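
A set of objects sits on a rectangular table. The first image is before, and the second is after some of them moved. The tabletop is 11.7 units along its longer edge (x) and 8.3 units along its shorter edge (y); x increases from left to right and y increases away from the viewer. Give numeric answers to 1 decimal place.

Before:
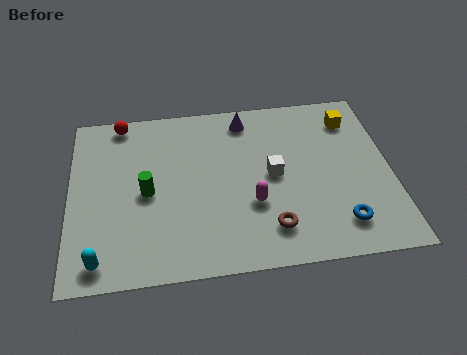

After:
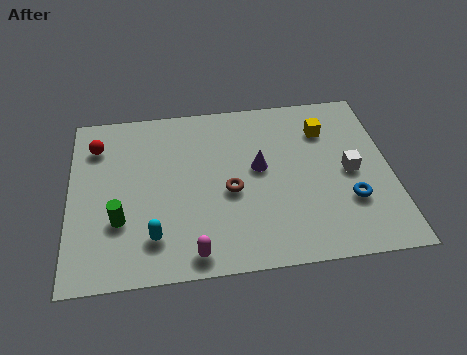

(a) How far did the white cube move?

2.8

From (7.4, 4.2) to (10.2, 4.0), the white cube covered √(2.8² + 0.2²) ≈ 2.8 units.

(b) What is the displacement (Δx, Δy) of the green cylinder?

(-1.0, -1.2)

The green cylinder was at about (2.8, 3.9) and moved to about (1.8, 2.7).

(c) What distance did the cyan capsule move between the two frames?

2.1

From (1.1, 1.0) to (3.0, 1.8), the cyan capsule covered √(1.9² + 0.8²) ≈ 2.1 units.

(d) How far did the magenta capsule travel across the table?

3.0

From (6.6, 2.9) to (4.4, 0.9), the magenta capsule covered √(2.2² + 2.0²) ≈ 3.0 units.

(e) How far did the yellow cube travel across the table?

1.1

The yellow cube was near (10.4, 6.6) before and (9.4, 6.2) after, so it travelled √(1.0² + 0.4²) ≈ 1.1 units.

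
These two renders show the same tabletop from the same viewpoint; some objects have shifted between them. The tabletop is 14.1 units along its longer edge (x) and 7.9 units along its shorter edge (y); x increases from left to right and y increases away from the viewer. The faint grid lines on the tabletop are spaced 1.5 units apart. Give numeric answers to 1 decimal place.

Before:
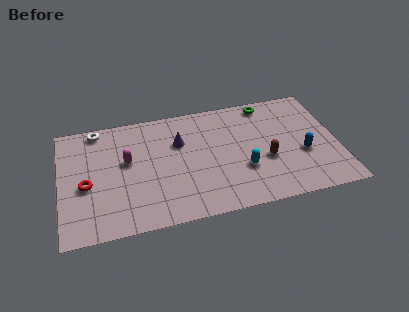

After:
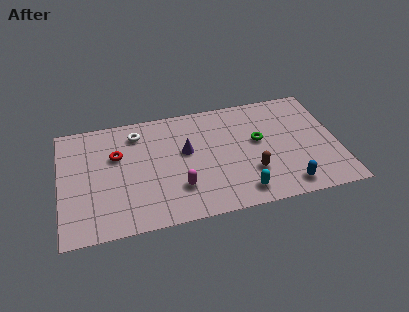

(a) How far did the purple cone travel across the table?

0.8

From (6.1, 5.3) to (6.4, 4.6), the purple cone covered √(0.3² + 0.7²) ≈ 0.8 units.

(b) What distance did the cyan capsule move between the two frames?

1.5

The cyan capsule moved from about (9.2, 2.7) to (9.0, 1.2), a distance of √(0.2² + 1.5²) ≈ 1.5.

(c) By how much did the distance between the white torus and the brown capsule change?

-2.4

Before: roughly 9.3 units apart; after: 6.9. That's 2.4 units closer together.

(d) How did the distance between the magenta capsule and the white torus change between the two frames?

+1.7

The distance was about 2.9 in the first image and 4.6 in the second, so they moved 1.7 units further apart.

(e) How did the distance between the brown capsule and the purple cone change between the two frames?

-0.9

The distance was about 4.8 in the first image and 3.9 in the second, so they moved 0.9 units closer together.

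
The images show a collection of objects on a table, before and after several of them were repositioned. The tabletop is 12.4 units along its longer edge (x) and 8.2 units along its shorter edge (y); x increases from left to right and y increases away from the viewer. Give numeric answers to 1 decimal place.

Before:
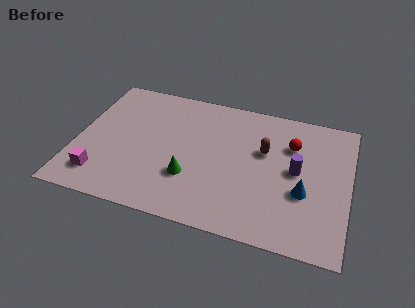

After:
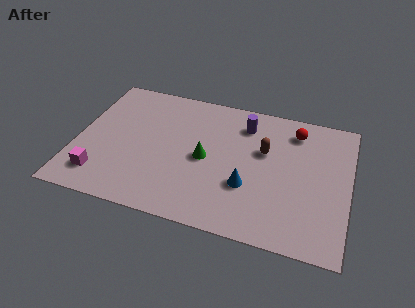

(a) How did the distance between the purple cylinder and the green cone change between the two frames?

-1.9

Before: roughly 5.0 units apart; after: 3.1. That's 1.9 units closer together.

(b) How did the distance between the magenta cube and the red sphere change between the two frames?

+0.5

Before: roughly 9.4 units apart; after: 9.9. That's 0.5 units further apart.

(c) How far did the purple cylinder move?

3.3

The purple cylinder moved from about (10.0, 4.3) to (7.5, 6.5), a distance of √(2.5² + 2.2²) ≈ 3.3.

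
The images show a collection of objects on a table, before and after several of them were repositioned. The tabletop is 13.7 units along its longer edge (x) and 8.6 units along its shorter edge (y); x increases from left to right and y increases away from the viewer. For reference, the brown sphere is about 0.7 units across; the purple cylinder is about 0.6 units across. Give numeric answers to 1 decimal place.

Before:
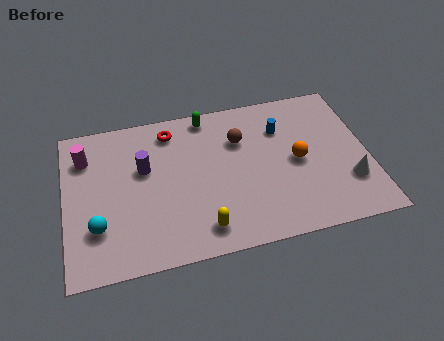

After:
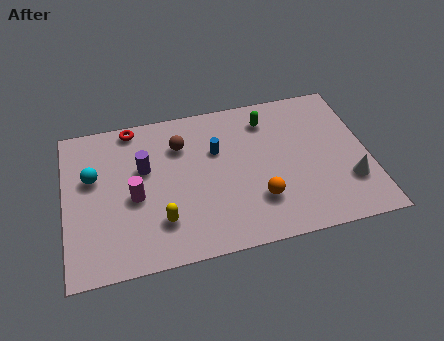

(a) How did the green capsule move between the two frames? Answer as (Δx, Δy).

(2.7, -0.8)

The green capsule was at about (6.6, 7.7) and moved to about (9.3, 6.9).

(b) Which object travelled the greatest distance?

the magenta cylinder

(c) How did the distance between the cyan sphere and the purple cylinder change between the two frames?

-1.3

Before: roughly 3.6 units apart; after: 2.3. That's 1.3 units closer together.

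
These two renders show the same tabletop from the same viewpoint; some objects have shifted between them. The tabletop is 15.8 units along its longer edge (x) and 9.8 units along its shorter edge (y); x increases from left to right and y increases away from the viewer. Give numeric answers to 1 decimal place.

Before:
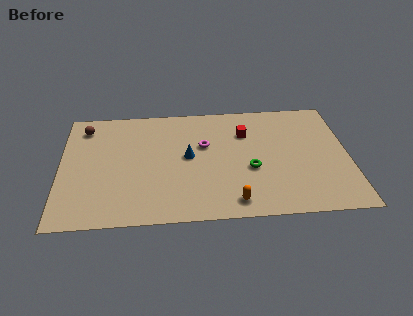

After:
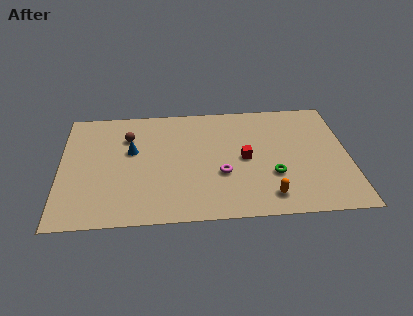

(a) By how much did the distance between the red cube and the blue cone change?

+2.6

They were about 3.7 units apart before and 6.3 after — 2.6 units further apart.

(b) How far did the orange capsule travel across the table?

1.9

From (9.4, 1.3) to (11.3, 1.6), the orange capsule covered √(1.9² + 0.3²) ≈ 1.9 units.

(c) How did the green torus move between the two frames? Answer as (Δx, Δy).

(1.2, -0.6)

The green torus was at about (10.4, 3.9) and moved to about (11.6, 3.3).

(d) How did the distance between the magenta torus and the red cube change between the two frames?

-0.7

The distance was about 2.5 in the first image and 1.8 in the second, so they moved 0.7 units closer together.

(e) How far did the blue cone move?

3.2

The blue cone moved from about (7.0, 5.2) to (3.9, 5.9), a distance of √(3.1² + 0.7²) ≈ 3.2.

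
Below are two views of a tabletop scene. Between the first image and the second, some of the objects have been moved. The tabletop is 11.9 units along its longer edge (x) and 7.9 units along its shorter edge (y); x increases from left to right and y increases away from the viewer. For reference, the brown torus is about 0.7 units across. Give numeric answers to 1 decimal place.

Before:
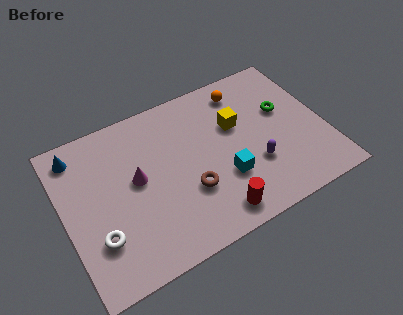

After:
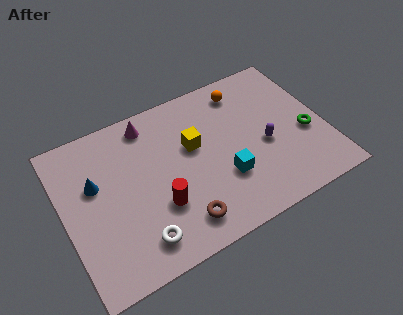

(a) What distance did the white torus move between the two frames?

1.9

From (1.3, 2.3) to (3.0, 1.4), the white torus covered √(1.7² + 0.9²) ≈ 1.9 units.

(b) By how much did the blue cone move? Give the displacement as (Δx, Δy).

(0.6, -1.8)

The blue cone was at about (0.9, 6.7) and moved to about (1.5, 4.9).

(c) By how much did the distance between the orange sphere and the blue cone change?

-0.4

The distance was about 7.7 in the first image and 7.3 in the second, so they moved 0.4 units closer together.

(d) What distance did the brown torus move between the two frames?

1.4

The brown torus was near (5.5, 2.7) before and (4.9, 1.4) after, so it travelled √(0.6² + 1.3²) ≈ 1.4 units.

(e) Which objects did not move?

the orange sphere and the cyan cube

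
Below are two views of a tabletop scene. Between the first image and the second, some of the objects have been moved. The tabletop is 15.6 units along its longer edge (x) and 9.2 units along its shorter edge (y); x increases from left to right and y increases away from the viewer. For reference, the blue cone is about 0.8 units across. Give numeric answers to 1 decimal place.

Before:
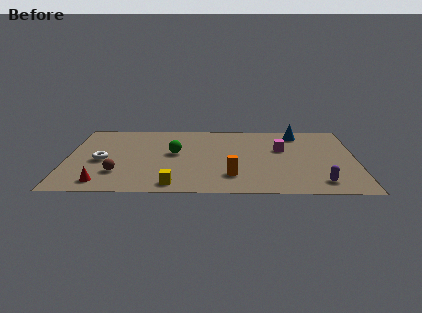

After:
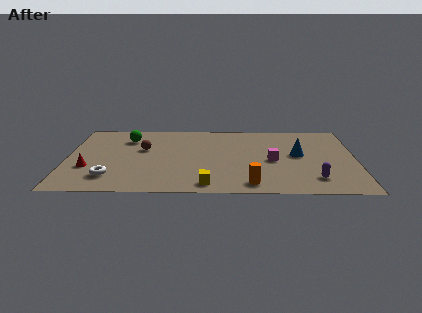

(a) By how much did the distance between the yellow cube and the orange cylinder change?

-1.0

They were about 3.3 units apart before and 2.3 after — 1.0 units closer together.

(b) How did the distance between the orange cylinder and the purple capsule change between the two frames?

-1.3

They were about 4.8 units apart before and 3.5 after — 1.3 units closer together.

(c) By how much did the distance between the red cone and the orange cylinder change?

+1.9

The distance was about 7.0 in the first image and 8.9 in the second, so they moved 1.9 units further apart.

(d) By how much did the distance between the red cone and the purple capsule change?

+0.6

The distance was about 11.6 in the first image and 12.2 in the second, so they moved 0.6 units further apart.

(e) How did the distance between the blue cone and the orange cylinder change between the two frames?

-2.1

They were about 6.7 units apart before and 4.6 after — 2.1 units closer together.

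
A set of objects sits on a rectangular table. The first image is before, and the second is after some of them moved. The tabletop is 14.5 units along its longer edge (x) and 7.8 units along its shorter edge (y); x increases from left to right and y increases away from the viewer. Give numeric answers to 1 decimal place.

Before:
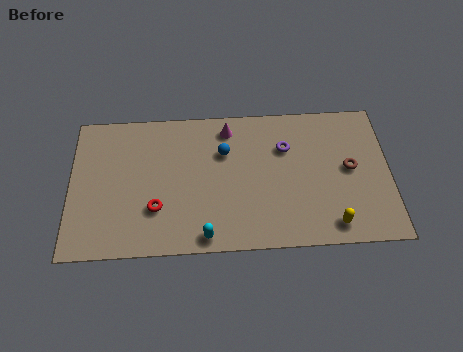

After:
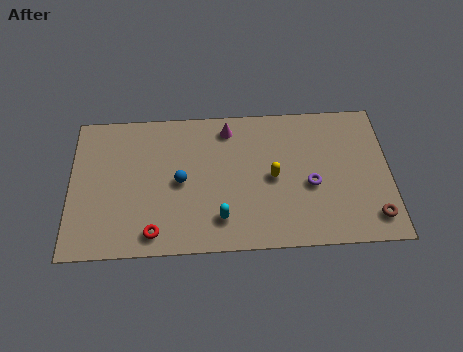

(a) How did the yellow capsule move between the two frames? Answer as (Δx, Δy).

(-2.6, 2.7)

The yellow capsule started near (11.8, 1.1) and ended near (9.2, 3.8).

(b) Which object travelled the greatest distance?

the yellow capsule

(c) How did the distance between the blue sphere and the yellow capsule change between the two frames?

-2.2

They were about 6.4 units apart before and 4.2 after — 2.2 units closer together.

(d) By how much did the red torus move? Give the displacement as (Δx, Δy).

(-0.1, -1.3)

The red torus started near (3.9, 2.4) and ended near (3.8, 1.1).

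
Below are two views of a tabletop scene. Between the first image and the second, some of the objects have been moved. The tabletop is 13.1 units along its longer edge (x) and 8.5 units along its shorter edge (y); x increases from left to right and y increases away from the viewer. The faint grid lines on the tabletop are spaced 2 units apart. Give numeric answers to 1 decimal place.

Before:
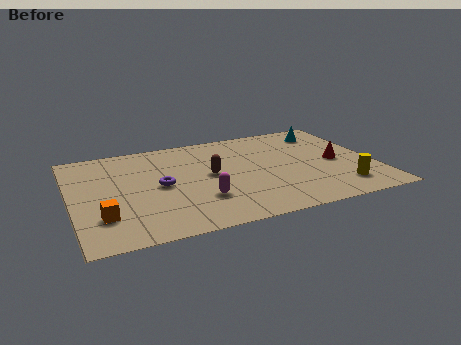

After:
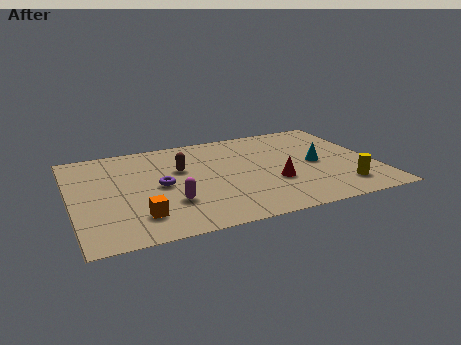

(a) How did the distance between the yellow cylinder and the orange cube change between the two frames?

-1.5

Before: roughly 10.2 units apart; after: 8.7. That's 1.5 units closer together.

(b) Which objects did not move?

the purple torus and the yellow cylinder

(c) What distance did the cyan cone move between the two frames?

2.9

The cyan cone was near (11.4, 6.9) before and (10.6, 4.1) after, so it travelled √(0.8² + 2.8²) ≈ 2.9 units.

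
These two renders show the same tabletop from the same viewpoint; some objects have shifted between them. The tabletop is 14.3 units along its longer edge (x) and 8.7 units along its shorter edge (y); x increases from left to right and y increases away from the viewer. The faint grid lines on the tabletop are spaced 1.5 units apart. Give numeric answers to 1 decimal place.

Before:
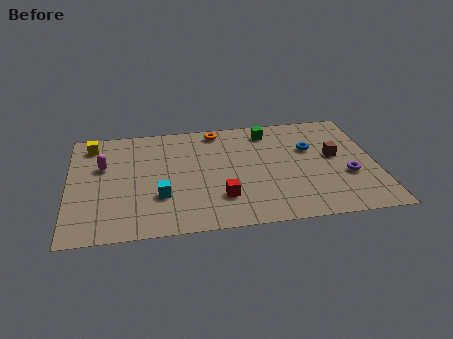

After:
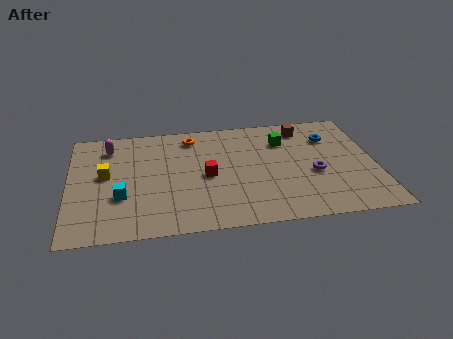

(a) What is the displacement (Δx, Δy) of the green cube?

(0.7, -0.9)

From the two frames, the green cube sits at roughly (9.4, 7.3) before and (10.1, 6.4) after.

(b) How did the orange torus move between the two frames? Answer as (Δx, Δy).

(-1.2, -0.4)

The orange torus was at about (7.0, 7.7) and moved to about (5.8, 7.3).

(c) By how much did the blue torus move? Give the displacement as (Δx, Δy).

(1.0, 0.8)

The blue torus was at about (11.3, 5.6) and moved to about (12.3, 6.4).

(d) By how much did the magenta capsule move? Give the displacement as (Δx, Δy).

(0.3, 1.5)

The magenta capsule was at about (1.6, 5.5) and moved to about (1.9, 7.0).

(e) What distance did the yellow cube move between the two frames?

2.6

The yellow cube moved from about (1.1, 7.3) to (1.7, 4.8), a distance of √(0.6² + 2.5²) ≈ 2.6.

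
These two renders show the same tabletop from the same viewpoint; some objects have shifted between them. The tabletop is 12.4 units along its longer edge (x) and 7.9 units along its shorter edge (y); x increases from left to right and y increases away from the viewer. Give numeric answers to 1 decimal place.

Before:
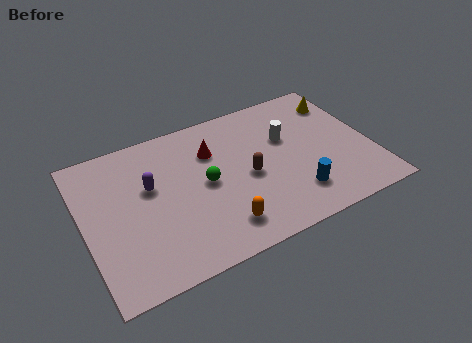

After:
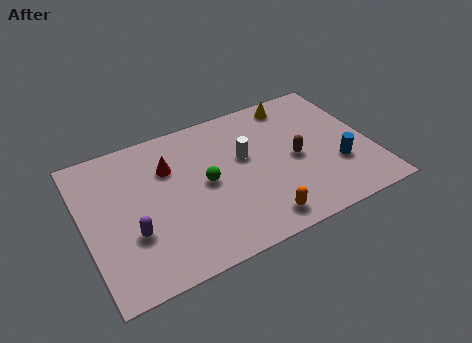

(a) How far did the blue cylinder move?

2.2

The blue cylinder moved from about (8.8, 1.8) to (10.8, 2.6), a distance of √(2.0² + 0.8²) ≈ 2.2.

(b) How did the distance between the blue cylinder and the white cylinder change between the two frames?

+1.1

The distance was about 3.2 in the first image and 4.3 in the second, so they moved 1.1 units further apart.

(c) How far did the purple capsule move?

2.3

From (2.9, 4.8) to (1.9, 2.7), the purple capsule covered √(1.0² + 2.1²) ≈ 2.3 units.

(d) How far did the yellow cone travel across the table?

2.1

The yellow cone was near (11.5, 6.2) before and (9.5, 6.9) after, so it travelled √(2.0² + 0.7²) ≈ 2.1 units.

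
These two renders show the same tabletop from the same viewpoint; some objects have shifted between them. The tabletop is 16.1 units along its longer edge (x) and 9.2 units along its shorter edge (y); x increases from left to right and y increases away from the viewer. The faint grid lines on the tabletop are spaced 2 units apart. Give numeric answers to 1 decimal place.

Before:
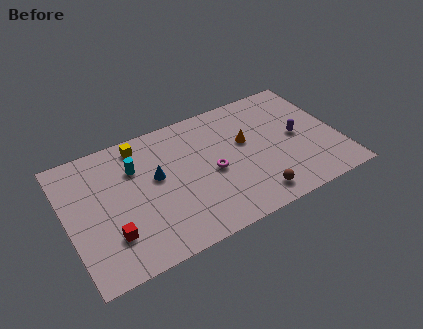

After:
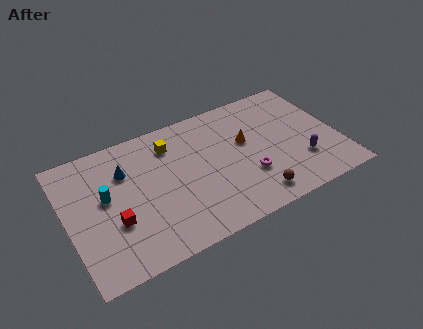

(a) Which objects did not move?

the orange cone and the brown sphere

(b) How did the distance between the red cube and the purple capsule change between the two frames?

-0.5

They were about 11.6 units apart before and 11.1 after — 0.5 units closer together.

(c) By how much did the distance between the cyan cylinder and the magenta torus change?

+3.6

The distance was about 4.9 in the first image and 8.5 in the second, so they moved 3.6 units further apart.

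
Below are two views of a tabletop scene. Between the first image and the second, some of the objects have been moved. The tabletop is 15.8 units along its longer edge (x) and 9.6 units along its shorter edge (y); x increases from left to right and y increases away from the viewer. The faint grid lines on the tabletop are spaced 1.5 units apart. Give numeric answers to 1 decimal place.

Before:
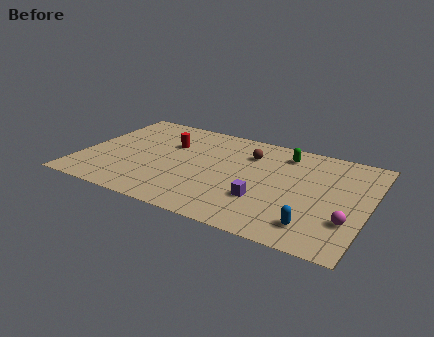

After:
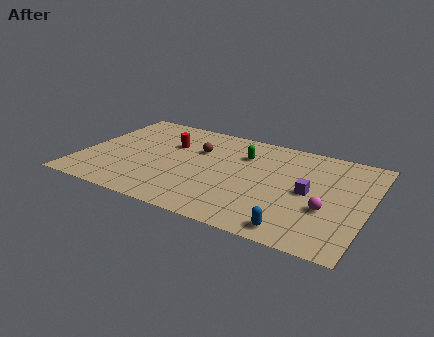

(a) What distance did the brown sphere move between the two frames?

2.9

From (9.0, 7.1) to (6.2, 6.4), the brown sphere covered √(2.8² + 0.7²) ≈ 2.9 units.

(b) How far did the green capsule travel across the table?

2.4

From (10.9, 7.9) to (8.7, 6.9), the green capsule covered √(2.2² + 1.0²) ≈ 2.4 units.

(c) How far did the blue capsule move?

1.1

From (13.2, 1.8) to (12.3, 1.1), the blue capsule covered √(0.9² + 0.7²) ≈ 1.1 units.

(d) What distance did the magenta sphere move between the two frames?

1.3

From (14.9, 2.9) to (13.7, 3.5), the magenta sphere covered √(1.2² + 0.6²) ≈ 1.3 units.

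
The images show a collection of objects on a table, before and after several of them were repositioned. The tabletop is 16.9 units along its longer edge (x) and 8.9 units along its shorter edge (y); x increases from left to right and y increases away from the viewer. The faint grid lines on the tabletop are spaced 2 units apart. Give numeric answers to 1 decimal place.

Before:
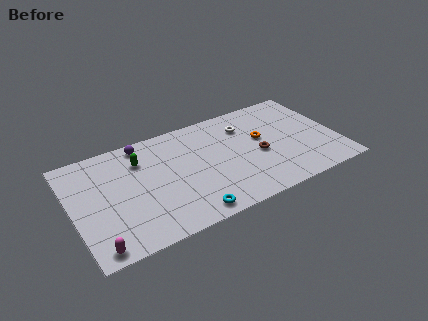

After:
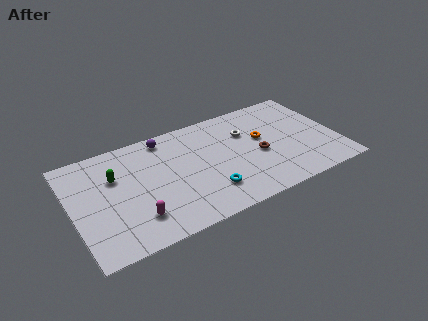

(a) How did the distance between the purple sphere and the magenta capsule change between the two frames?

-1.7

The distance was about 7.9 in the first image and 6.2 in the second, so they moved 1.7 units closer together.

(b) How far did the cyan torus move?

1.8

From (6.9, 1.0) to (8.3, 2.2), the cyan torus covered √(1.4² + 1.2²) ≈ 1.8 units.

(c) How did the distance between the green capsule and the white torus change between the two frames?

+1.7

They were about 6.8 units apart before and 8.5 after — 1.7 units further apart.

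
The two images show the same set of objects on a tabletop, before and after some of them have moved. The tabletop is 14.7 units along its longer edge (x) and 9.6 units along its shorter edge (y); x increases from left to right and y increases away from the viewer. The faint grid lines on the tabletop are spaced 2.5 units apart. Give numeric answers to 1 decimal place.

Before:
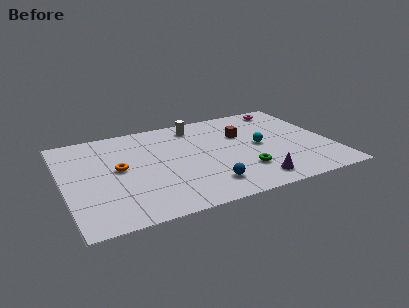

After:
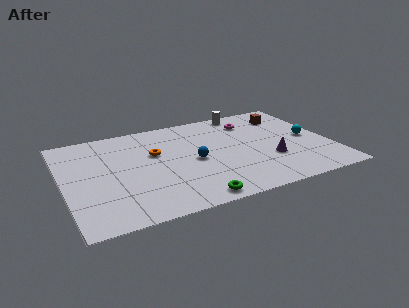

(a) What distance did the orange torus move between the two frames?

2.3

The orange torus was near (3.0, 5.1) before and (5.1, 6.0) after, so it travelled √(2.1² + 0.9²) ≈ 2.3 units.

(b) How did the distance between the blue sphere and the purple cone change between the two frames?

+1.8

They were about 2.5 units apart before and 4.3 after — 1.8 units further apart.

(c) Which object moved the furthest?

the green torus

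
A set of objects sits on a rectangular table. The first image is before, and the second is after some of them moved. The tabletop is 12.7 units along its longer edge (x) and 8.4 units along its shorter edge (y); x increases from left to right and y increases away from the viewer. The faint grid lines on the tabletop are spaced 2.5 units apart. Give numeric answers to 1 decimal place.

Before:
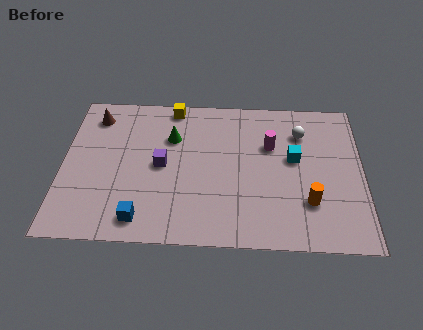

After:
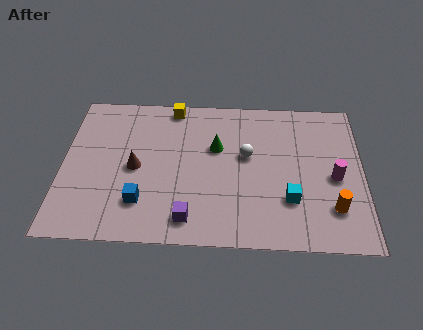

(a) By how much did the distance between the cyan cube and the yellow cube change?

+1.2

They were about 5.9 units apart before and 7.1 after — 1.2 units further apart.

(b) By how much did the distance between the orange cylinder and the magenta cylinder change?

-1.8

They were about 3.5 units apart before and 1.7 after — 1.8 units closer together.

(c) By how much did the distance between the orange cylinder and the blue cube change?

+0.9

The distance was about 7.1 in the first image and 8.0 in the second, so they moved 0.9 units further apart.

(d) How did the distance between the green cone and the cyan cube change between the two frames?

-1.1

Before: roughly 5.3 units apart; after: 4.2. That's 1.1 units closer together.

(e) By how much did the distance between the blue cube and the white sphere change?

-3.2

They were about 8.4 units apart before and 5.2 after — 3.2 units closer together.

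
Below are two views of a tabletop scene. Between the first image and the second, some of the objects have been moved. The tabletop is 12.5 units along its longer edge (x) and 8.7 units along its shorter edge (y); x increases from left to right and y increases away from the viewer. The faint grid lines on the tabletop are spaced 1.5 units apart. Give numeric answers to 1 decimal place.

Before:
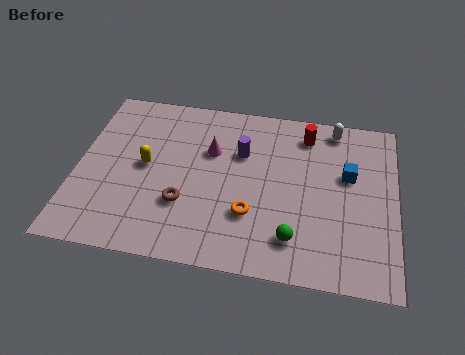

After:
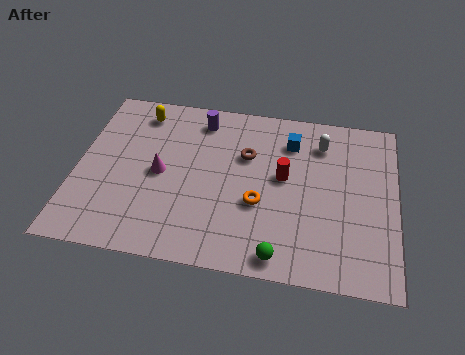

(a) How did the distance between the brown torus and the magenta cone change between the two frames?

+0.6

Before: roughly 3.0 units apart; after: 3.6. That's 0.6 units further apart.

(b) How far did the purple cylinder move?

2.3

From (6.4, 5.8) to (4.7, 7.3), the purple cylinder covered √(1.7² + 1.5²) ≈ 2.3 units.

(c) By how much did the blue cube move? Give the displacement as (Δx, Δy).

(-2.3, 1.4)

The blue cube was at about (10.6, 5.3) and moved to about (8.3, 6.7).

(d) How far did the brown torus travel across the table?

3.7

The brown torus moved from about (4.3, 2.8) to (6.6, 5.7), a distance of √(2.3² + 2.9²) ≈ 3.7.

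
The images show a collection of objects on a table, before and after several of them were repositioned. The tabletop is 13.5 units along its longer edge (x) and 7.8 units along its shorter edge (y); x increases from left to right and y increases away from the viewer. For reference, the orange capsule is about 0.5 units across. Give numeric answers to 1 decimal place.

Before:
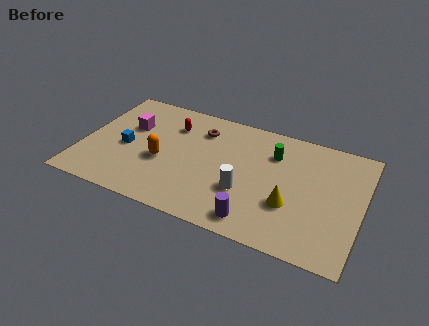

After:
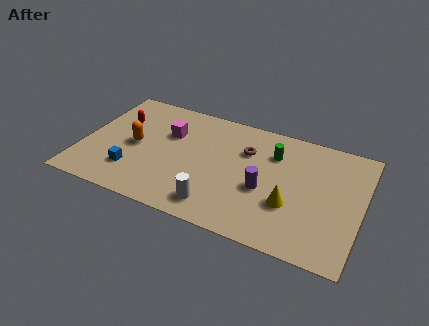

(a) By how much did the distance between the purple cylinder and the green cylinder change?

-2.1

They were about 4.6 units apart before and 2.5 after — 2.1 units closer together.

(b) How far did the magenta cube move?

1.9

The magenta cube moved from about (2.1, 5.0) to (4.0, 5.2), a distance of √(1.9² + 0.2²) ≈ 1.9.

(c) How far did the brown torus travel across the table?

2.4

The brown torus was near (5.5, 6.0) before and (7.8, 5.4) after, so it travelled √(2.3² + 0.6²) ≈ 2.4 units.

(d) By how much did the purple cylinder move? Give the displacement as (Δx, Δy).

(0.2, 2.1)

The purple cylinder was at about (8.7, 1.1) and moved to about (8.9, 3.2).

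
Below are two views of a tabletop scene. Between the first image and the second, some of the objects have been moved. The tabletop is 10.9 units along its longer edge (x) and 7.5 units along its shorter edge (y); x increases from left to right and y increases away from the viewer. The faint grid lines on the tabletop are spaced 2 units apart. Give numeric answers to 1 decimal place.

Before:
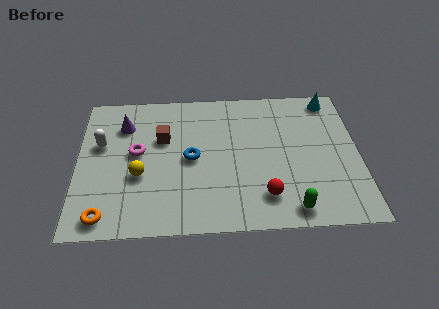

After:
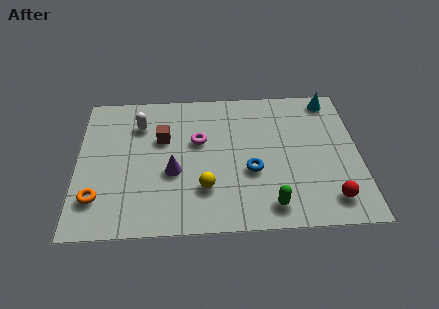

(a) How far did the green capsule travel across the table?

0.8

From (8.2, 0.9) to (7.4, 1.1), the green capsule covered √(0.8² + 0.2²) ≈ 0.8 units.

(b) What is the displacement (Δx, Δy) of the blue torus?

(2.3, -0.8)

The blue torus started near (4.4, 3.7) and ended near (6.7, 2.9).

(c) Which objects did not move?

the cyan cone and the brown cube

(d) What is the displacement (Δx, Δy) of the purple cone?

(1.9, -2.6)

From the two frames, the purple cone sits at roughly (1.8, 5.6) before and (3.7, 3.0) after.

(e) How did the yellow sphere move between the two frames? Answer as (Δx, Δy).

(2.5, -0.8)

The yellow sphere was at about (2.4, 2.9) and moved to about (4.9, 2.1).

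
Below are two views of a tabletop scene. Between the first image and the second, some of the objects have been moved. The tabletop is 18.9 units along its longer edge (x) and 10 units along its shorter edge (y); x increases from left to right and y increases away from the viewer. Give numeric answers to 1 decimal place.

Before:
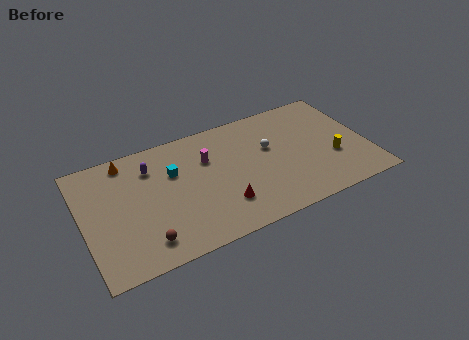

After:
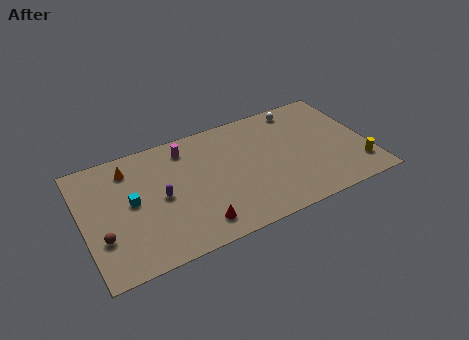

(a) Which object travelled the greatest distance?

the white sphere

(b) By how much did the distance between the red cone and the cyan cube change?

+0.4

The distance was about 4.9 in the first image and 5.3 in the second, so they moved 0.4 units further apart.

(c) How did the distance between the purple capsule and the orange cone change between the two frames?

+1.8

They were about 1.9 units apart before and 3.7 after — 1.8 units further apart.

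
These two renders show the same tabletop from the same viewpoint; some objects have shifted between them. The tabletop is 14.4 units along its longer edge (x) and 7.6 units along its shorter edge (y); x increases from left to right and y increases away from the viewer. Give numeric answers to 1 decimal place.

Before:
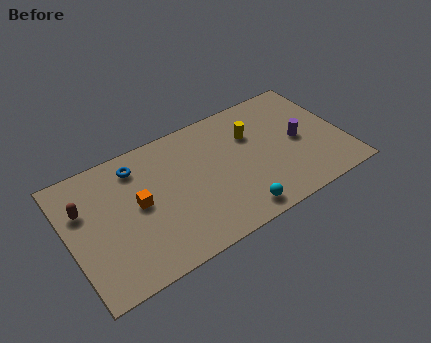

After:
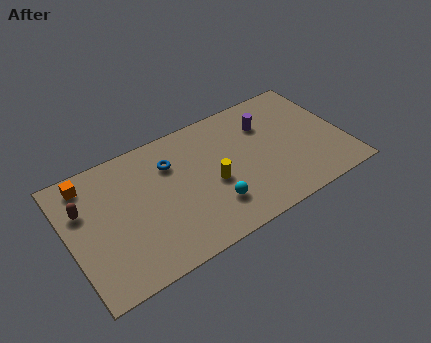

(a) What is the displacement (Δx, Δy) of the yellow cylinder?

(-2.4, -1.9)

The yellow cylinder started near (9.8, 5.2) and ended near (7.4, 3.3).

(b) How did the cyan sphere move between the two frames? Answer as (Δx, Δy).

(-1.1, 1.0)

From the two frames, the cyan sphere sits at roughly (8.3, 1.0) before and (7.2, 2.0) after.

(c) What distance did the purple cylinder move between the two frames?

2.3

The purple cylinder moved from about (12.1, 3.7) to (10.6, 5.5), a distance of √(1.5² + 1.8²) ≈ 2.3.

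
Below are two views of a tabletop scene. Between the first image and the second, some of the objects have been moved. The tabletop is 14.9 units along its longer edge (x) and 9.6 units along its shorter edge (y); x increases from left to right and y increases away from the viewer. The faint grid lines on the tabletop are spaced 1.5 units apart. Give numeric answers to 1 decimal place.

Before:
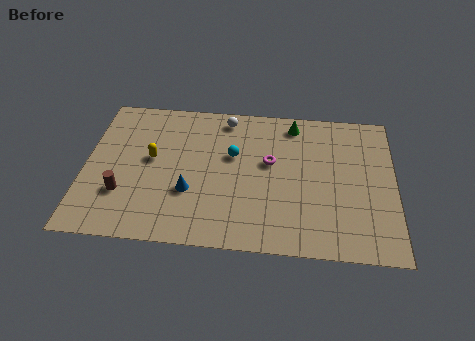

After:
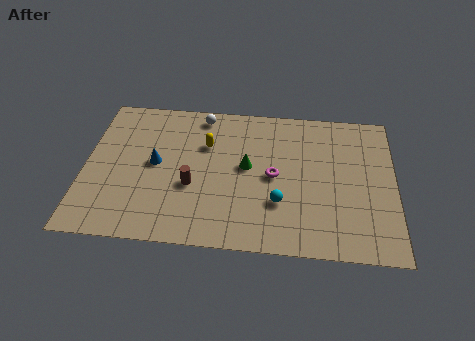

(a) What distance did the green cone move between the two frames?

3.8

The green cone moved from about (10.0, 8.3) to (7.8, 5.2), a distance of √(2.2² + 3.1²) ≈ 3.8.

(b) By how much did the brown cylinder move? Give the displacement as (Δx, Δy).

(3.3, 0.8)

From the two frames, the brown cylinder sits at roughly (1.9, 2.9) before and (5.2, 3.7) after.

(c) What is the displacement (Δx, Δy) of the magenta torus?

(0.2, -0.9)

The magenta torus started near (8.9, 5.6) and ended near (9.1, 4.7).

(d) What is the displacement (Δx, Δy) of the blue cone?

(-1.7, 1.7)

The blue cone was at about (5.1, 3.3) and moved to about (3.4, 5.0).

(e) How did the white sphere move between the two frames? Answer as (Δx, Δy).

(-1.2, 0.1)

The white sphere started near (6.7, 8.4) and ended near (5.5, 8.5).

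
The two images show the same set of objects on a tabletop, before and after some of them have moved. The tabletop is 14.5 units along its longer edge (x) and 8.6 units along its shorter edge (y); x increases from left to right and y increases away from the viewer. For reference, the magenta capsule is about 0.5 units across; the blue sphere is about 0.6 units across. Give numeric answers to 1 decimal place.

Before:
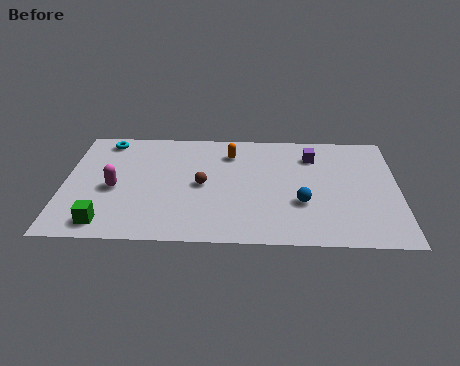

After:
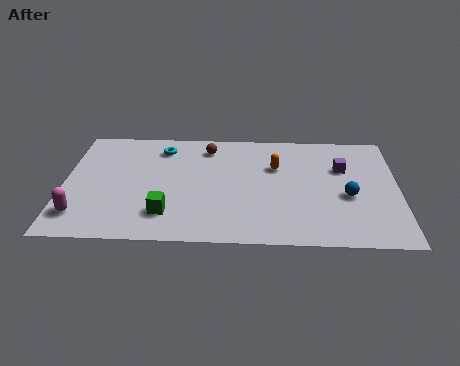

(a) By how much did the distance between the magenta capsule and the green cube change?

+1.1

They were about 2.6 units apart before and 3.7 after — 1.1 units further apart.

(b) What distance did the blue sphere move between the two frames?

2.1

The blue sphere was near (10.3, 3.0) before and (12.3, 3.6) after, so it travelled √(2.0² + 0.6²) ≈ 2.1 units.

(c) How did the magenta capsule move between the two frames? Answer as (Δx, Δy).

(-1.4, -2.0)

The magenta capsule was at about (2.2, 3.8) and moved to about (0.8, 1.8).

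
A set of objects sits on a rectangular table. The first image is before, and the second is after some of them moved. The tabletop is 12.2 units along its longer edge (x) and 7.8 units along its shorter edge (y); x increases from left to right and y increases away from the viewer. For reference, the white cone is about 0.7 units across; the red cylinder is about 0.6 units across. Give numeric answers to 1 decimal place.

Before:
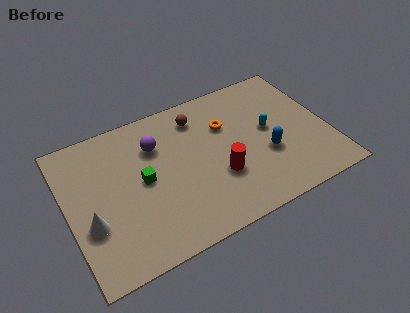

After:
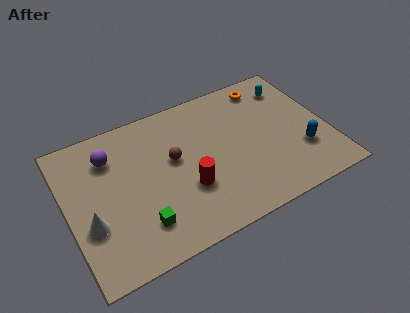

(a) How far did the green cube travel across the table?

2.2

The green cube moved from about (3.5, 4.0) to (3.1, 1.8), a distance of √(0.4² + 2.2²) ≈ 2.2.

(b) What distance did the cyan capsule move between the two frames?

2.4

From (9.5, 4.2) to (10.9, 6.2), the cyan capsule covered √(1.4² + 2.0²) ≈ 2.4 units.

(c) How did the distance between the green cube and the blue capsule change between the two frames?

+1.9

They were about 5.8 units apart before and 7.7 after — 1.9 units further apart.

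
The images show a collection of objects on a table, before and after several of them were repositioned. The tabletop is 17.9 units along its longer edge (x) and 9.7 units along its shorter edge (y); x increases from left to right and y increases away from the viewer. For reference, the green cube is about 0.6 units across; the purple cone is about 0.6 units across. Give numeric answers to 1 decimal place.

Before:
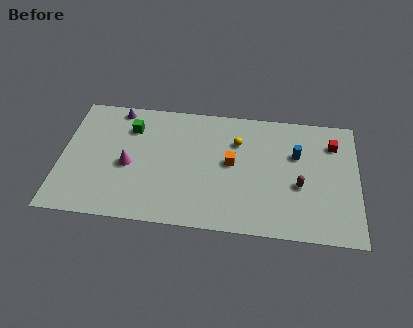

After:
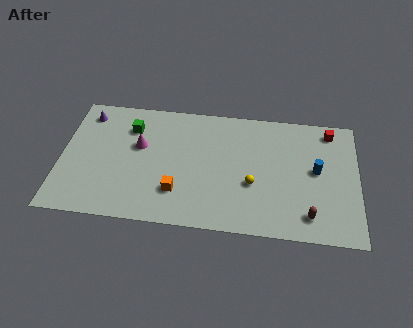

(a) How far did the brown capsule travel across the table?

2.3

From (14.4, 3.9) to (15.0, 1.7), the brown capsule covered √(0.6² + 2.2²) ≈ 2.3 units.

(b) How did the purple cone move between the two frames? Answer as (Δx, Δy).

(-1.8, -0.6)

From the two frames, the purple cone sits at roughly (3.2, 8.7) before and (1.4, 8.1) after.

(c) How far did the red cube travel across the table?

1.0

The red cube was near (16.4, 7.4) before and (16.2, 8.4) after, so it travelled √(0.2² + 1.0²) ≈ 1.0 units.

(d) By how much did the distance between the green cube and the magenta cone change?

-1.5

The distance was about 3.0 in the first image and 1.5 in the second, so they moved 1.5 units closer together.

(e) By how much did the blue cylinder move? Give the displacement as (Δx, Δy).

(1.2, -1.1)

The blue cylinder was at about (14.2, 6.3) and moved to about (15.4, 5.2).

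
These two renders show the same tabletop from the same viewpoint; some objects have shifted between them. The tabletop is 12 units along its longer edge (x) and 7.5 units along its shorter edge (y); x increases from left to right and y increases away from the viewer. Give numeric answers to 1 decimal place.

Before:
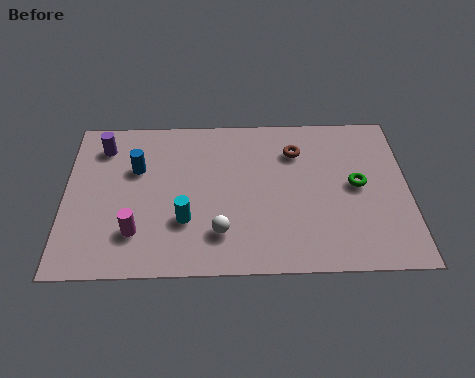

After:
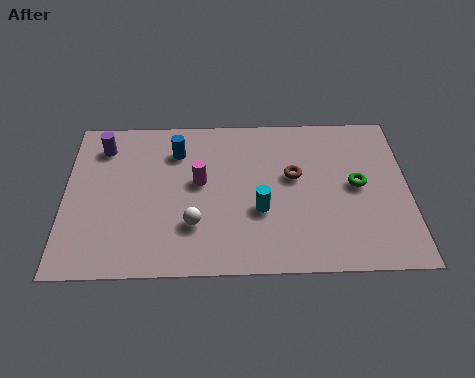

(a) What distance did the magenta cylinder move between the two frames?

3.2

The magenta cylinder moved from about (2.5, 1.9) to (4.7, 4.2), a distance of √(2.2² + 2.3²) ≈ 3.2.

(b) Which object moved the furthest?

the magenta cylinder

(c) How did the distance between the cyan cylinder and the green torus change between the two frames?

-2.6

The distance was about 6.2 in the first image and 3.6 in the second, so they moved 2.6 units closer together.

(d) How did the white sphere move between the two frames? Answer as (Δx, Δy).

(-0.9, 0.4)

The white sphere started near (5.4, 1.8) and ended near (4.5, 2.2).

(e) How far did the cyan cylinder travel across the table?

2.6

From (4.2, 2.4) to (6.8, 2.8), the cyan cylinder covered √(2.6² + 0.4²) ≈ 2.6 units.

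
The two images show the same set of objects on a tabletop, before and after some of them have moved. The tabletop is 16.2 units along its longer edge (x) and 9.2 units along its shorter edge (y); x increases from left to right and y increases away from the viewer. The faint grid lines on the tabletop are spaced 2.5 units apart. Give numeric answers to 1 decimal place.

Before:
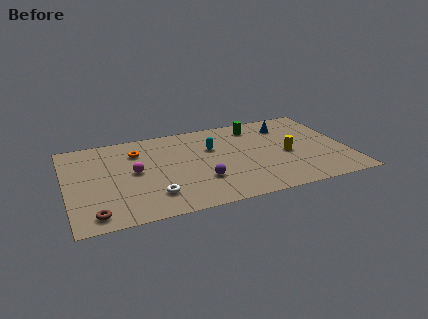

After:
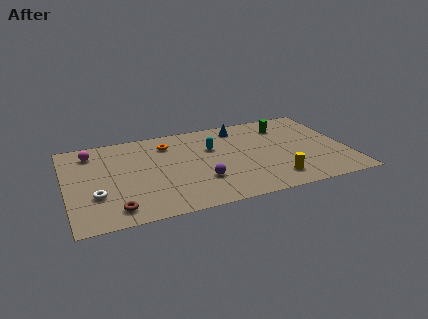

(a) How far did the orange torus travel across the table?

1.8

The orange torus was near (4.2, 6.9) before and (6.0, 7.2) after, so it travelled √(1.8² + 0.3²) ≈ 1.8 units.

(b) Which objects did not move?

the cyan capsule and the purple sphere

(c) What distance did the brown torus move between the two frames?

1.2

From (1.4, 1.2) to (2.6, 1.4), the brown torus covered √(1.2² + 0.2²) ≈ 1.2 units.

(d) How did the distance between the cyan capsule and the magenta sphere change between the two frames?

+2.3

The distance was about 4.8 in the first image and 7.1 in the second, so they moved 2.3 units further apart.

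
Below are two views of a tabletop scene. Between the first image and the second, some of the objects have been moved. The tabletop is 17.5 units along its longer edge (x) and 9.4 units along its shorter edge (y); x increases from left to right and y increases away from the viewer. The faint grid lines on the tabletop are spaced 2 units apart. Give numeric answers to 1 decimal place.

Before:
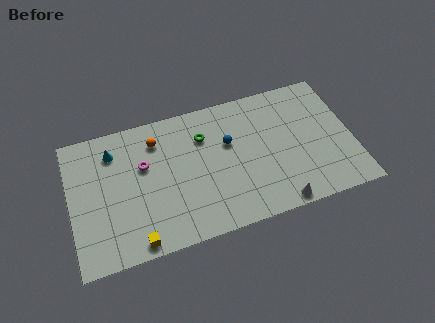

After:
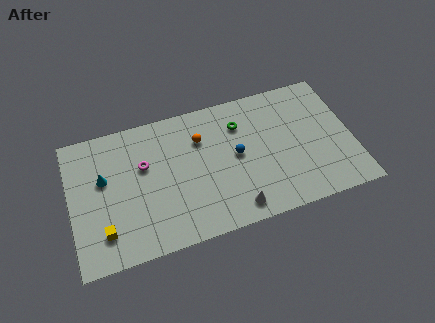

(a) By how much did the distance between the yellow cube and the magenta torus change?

-0.4

They were about 5.1 units apart before and 4.7 after — 0.4 units closer together.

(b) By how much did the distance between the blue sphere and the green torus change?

+0.4

They were about 1.7 units apart before and 2.1 after — 0.4 units further apart.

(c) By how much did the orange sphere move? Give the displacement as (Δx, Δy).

(2.7, -0.7)

The orange sphere was at about (5.5, 7.4) and moved to about (8.2, 6.7).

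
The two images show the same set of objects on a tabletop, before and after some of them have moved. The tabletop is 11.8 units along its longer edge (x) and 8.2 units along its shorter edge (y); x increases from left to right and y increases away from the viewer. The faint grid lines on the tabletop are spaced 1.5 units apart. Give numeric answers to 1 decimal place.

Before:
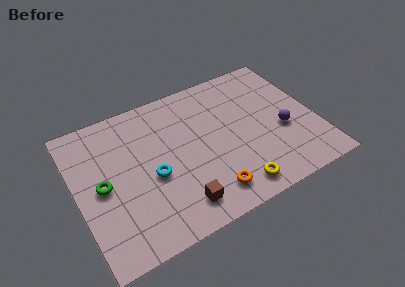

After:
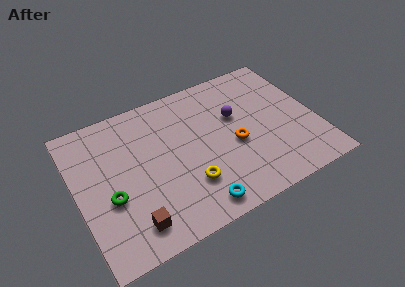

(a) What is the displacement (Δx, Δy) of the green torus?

(0.3, -0.8)

The green torus was at about (1.2, 4.0) and moved to about (1.5, 3.2).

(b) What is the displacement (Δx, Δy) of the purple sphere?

(-2.1, 1.8)

The purple sphere was at about (10.1, 3.3) and moved to about (8.0, 5.1).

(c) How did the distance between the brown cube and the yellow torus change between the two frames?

+0.3

The distance was about 2.7 in the first image and 3.0 in the second, so they moved 0.3 units further apart.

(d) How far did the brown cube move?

2.3

The brown cube moved from about (4.6, 1.4) to (2.3, 1.4), a distance of √(2.3² + 0.0²) ≈ 2.3.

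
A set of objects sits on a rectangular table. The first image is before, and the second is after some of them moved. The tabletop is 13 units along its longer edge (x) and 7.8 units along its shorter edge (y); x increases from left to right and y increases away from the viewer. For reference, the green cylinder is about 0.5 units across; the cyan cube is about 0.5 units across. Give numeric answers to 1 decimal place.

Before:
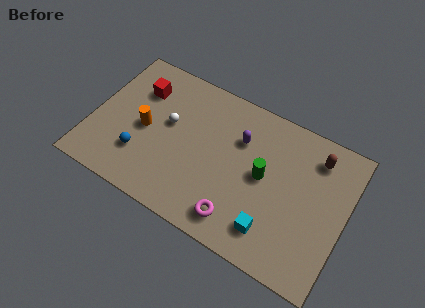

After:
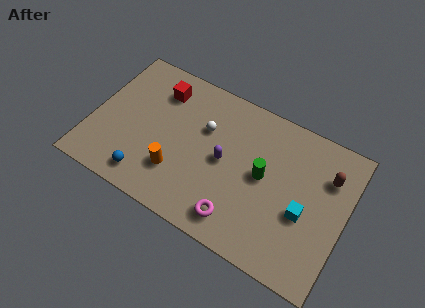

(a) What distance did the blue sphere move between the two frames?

1.1

From (2.7, 2.2) to (3.2, 1.2), the blue sphere covered √(0.5² + 1.0²) ≈ 1.1 units.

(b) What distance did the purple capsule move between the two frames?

1.6

The purple capsule was near (7.4, 5.4) before and (6.8, 3.9) after, so it travelled √(0.6² + 1.5²) ≈ 1.6 units.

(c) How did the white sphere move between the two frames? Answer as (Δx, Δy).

(1.8, 0.6)

The white sphere started near (3.8, 4.5) and ended near (5.6, 5.1).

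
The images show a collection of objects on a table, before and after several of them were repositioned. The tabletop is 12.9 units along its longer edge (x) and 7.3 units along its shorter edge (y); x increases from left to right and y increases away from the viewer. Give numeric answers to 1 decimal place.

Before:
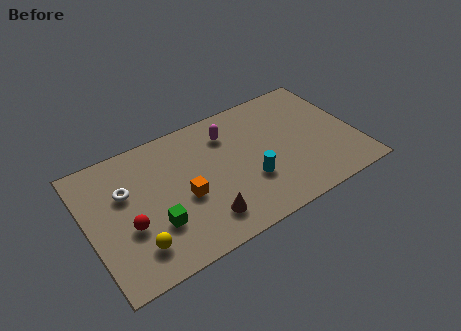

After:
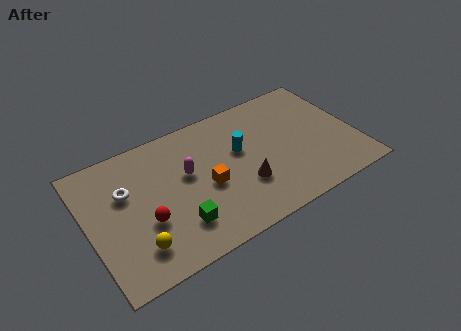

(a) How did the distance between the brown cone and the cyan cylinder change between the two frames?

-0.6

The distance was about 2.6 in the first image and 2.0 in the second, so they moved 0.6 units closer together.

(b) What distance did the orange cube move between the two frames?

1.1

From (4.5, 3.1) to (5.6, 3.2), the orange cube covered √(1.1² + 0.1²) ≈ 1.1 units.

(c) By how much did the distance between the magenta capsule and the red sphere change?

-3.2

Before: roughly 5.9 units apart; after: 2.7. That's 3.2 units closer together.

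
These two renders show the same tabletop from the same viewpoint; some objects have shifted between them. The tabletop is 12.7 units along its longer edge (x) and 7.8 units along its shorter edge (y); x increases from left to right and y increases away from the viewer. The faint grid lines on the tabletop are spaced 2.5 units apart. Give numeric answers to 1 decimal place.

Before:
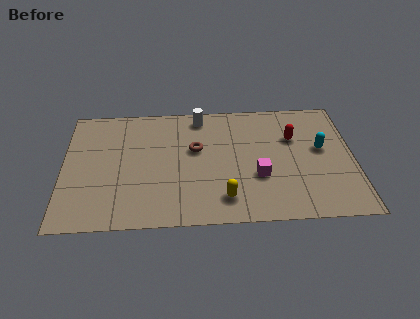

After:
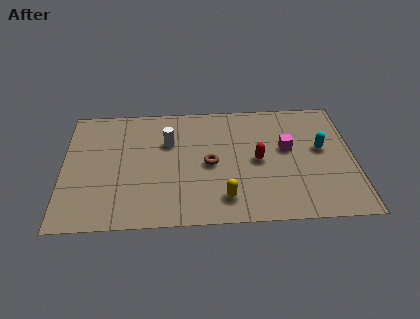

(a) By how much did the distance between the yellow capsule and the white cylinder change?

-1.0

The distance was about 5.4 in the first image and 4.4 in the second, so they moved 1.0 units closer together.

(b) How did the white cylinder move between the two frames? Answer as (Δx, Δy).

(-1.4, -1.6)

From the two frames, the white cylinder sits at roughly (6.0, 6.8) before and (4.6, 5.2) after.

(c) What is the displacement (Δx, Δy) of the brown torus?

(0.6, -1.0)

From the two frames, the brown torus sits at roughly (5.8, 4.7) before and (6.4, 3.7) after.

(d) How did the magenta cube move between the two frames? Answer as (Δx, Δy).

(1.3, 1.7)

The magenta cube started near (8.5, 2.8) and ended near (9.8, 4.5).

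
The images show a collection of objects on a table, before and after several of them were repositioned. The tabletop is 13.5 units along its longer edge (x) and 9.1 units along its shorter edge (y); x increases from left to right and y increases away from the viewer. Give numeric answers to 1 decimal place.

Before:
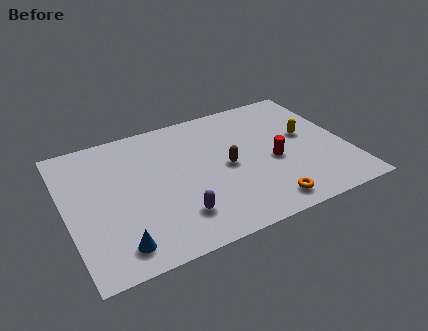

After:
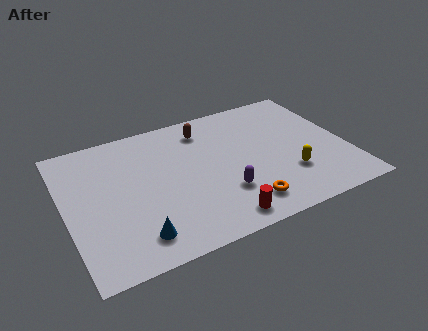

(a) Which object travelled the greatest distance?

the red cylinder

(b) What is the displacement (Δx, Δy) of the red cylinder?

(-3.0, -2.8)

The red cylinder started near (9.9, 3.9) and ended near (6.9, 1.1).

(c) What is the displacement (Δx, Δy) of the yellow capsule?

(-1.2, -2.4)

The yellow capsule started near (11.7, 5.1) and ended near (10.5, 2.7).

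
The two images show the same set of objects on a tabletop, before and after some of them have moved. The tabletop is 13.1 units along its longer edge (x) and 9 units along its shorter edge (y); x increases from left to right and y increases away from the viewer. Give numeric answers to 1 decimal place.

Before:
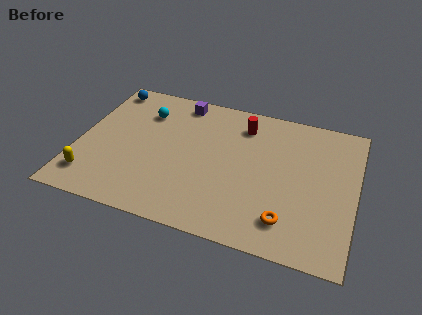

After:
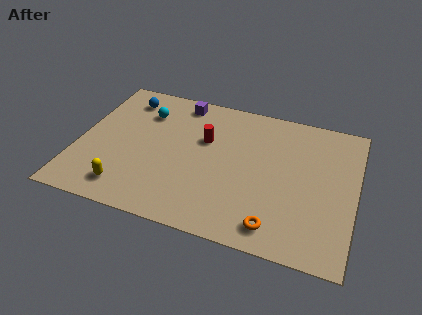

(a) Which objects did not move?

the purple cube and the cyan sphere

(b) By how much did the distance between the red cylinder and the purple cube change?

-0.6

The distance was about 3.2 in the first image and 2.6 in the second, so they moved 0.6 units closer together.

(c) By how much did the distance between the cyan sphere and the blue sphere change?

-1.1

The distance was about 2.3 in the first image and 1.2 in the second, so they moved 1.1 units closer together.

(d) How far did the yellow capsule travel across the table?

1.7

The yellow capsule was near (0.9, 1.7) before and (2.6, 1.5) after, so it travelled √(1.7² + 0.2²) ≈ 1.7 units.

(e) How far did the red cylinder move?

2.3

From (7.6, 7.2) to (5.9, 5.7), the red cylinder covered √(1.7² + 1.5²) ≈ 2.3 units.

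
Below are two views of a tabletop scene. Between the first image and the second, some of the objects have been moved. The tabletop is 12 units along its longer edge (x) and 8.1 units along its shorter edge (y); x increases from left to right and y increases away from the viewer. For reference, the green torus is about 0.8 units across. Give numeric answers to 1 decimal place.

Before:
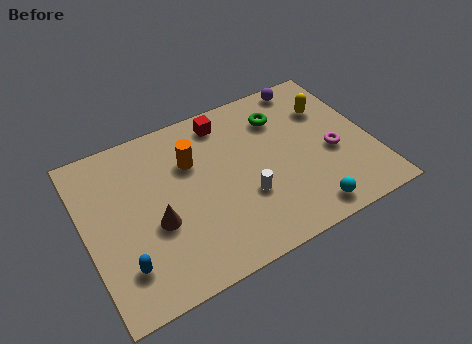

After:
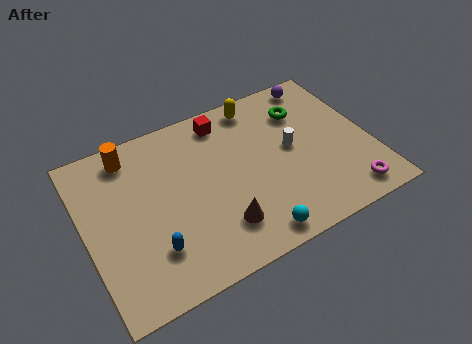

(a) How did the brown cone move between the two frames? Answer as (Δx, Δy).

(2.5, -1.3)

The brown cone started near (2.8, 3.2) and ended near (5.3, 1.9).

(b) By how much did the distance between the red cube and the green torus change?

+1.0

Before: roughly 2.4 units apart; after: 3.4. That's 1.0 units further apart.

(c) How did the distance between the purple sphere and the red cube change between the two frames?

+0.5

The distance was about 3.7 in the first image and 4.2 in the second, so they moved 0.5 units further apart.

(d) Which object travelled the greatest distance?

the yellow capsule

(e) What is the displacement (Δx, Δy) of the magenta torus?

(0.3, -2.3)

The magenta torus started near (10.3, 3.4) and ended near (10.6, 1.1).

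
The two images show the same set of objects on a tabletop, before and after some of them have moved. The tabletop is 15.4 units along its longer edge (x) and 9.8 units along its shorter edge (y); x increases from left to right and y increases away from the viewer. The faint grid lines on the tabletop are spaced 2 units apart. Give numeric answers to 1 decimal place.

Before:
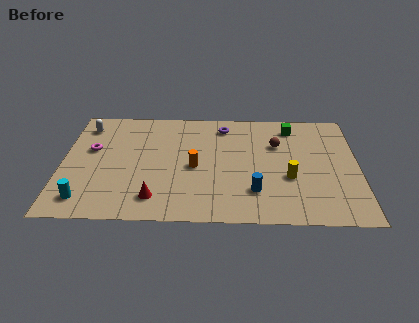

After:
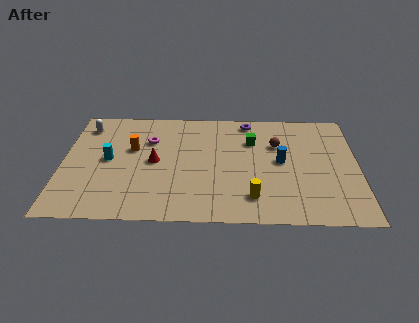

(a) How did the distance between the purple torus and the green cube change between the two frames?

-1.8

Before: roughly 3.6 units apart; after: 1.8. That's 1.8 units closer together.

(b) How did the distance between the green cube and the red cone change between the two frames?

-4.1

Before: roughly 9.6 units apart; after: 5.5. That's 4.1 units closer together.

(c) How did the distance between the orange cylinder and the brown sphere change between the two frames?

+2.8

The distance was about 4.8 in the first image and 7.6 in the second, so they moved 2.8 units further apart.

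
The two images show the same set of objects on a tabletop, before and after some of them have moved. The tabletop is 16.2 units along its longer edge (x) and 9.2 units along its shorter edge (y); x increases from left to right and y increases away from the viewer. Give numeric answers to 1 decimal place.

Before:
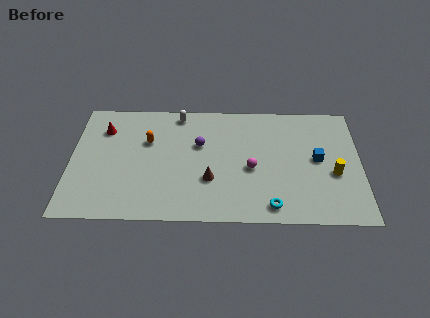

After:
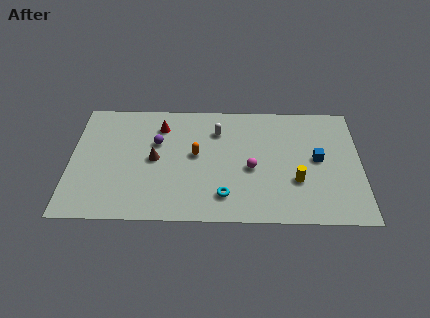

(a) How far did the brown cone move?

3.4

The brown cone moved from about (7.8, 3.1) to (4.7, 4.6), a distance of √(3.1² + 1.5²) ≈ 3.4.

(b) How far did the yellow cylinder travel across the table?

2.2

The yellow cylinder was near (14.7, 3.7) before and (12.6, 3.1) after, so it travelled √(2.1² + 0.6²) ≈ 2.2 units.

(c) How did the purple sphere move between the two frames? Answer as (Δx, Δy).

(-2.4, 0.1)

From the two frames, the purple sphere sits at roughly (7.2, 5.8) before and (4.8, 5.9) after.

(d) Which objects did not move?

the magenta sphere and the blue cube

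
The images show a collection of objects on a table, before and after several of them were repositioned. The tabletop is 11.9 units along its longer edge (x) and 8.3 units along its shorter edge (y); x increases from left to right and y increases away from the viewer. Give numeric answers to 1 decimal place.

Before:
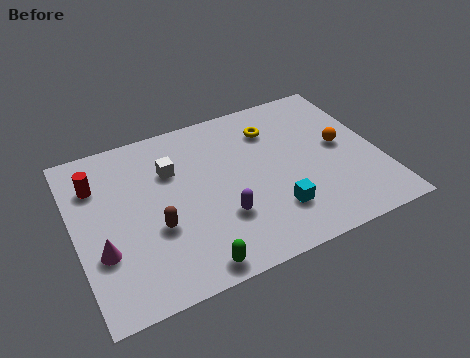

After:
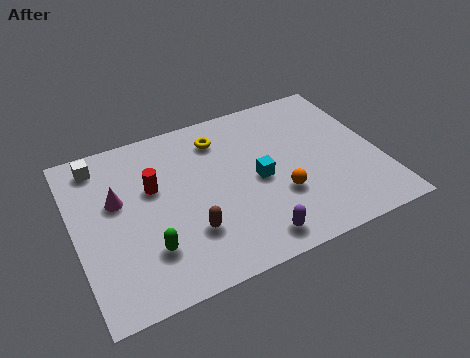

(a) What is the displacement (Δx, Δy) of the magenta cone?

(0.8, 2.2)

From the two frames, the magenta cone sits at roughly (0.9, 2.8) before and (1.7, 5.0) after.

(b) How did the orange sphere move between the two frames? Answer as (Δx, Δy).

(-2.7, -1.6)

The orange sphere started near (10.5, 4.4) and ended near (7.8, 2.8).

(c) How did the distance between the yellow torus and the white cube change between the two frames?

+0.6

They were about 4.1 units apart before and 4.7 after — 0.6 units further apart.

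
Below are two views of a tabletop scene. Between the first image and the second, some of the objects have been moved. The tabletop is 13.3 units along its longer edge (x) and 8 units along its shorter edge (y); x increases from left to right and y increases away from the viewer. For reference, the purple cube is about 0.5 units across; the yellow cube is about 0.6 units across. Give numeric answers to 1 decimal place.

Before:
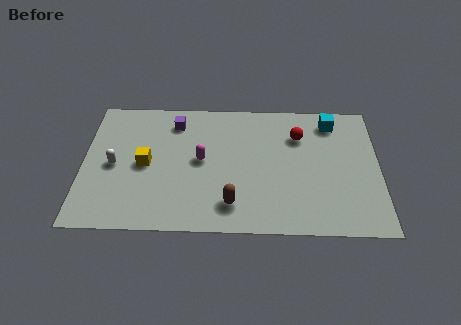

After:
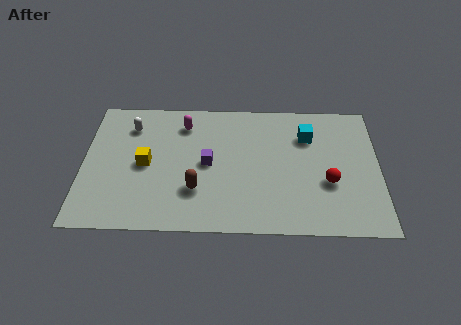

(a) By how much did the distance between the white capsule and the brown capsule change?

-0.9

The distance was about 5.7 in the first image and 4.8 in the second, so they moved 0.9 units closer together.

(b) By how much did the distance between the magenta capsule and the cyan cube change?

-0.8

They were about 6.4 units apart before and 5.6 after — 0.8 units closer together.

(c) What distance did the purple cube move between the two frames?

2.9

The purple cube was near (4.1, 6.5) before and (5.6, 4.0) after, so it travelled √(1.5² + 2.5²) ≈ 2.9 units.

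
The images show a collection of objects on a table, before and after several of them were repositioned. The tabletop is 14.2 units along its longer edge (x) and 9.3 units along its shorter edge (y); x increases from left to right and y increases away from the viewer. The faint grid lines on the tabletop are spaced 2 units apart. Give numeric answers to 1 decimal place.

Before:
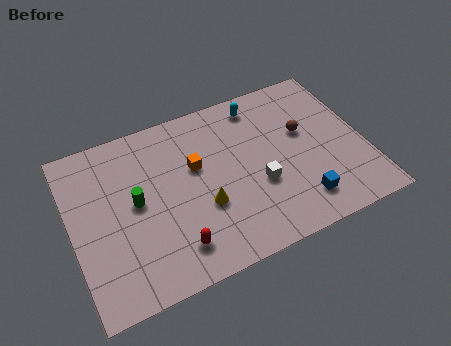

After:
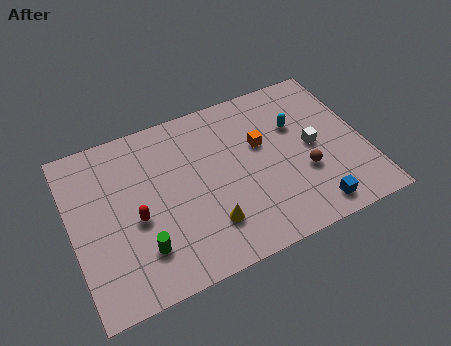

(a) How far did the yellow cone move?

1.1

The yellow cone moved from about (6.2, 3.4) to (6.3, 2.3), a distance of √(0.1² + 1.1²) ≈ 1.1.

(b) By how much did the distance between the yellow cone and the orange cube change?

+2.2

They were about 2.3 units apart before and 4.5 after — 2.2 units further apart.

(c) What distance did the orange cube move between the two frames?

3.2

From (6.1, 5.7) to (9.3, 5.7), the orange cube covered √(3.2² + 0.0²) ≈ 3.2 units.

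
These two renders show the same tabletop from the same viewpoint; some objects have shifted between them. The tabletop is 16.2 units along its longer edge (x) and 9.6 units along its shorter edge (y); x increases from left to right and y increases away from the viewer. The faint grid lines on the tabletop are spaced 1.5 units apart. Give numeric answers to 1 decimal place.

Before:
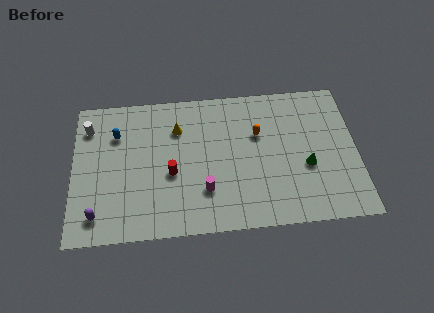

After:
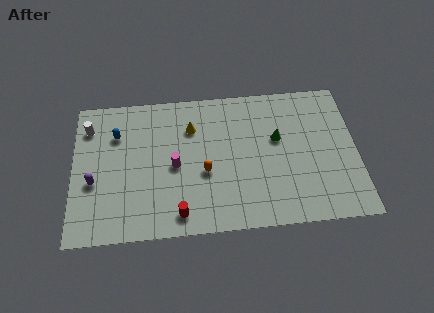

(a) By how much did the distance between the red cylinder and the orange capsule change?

-2.5

They were about 5.5 units apart before and 3.0 after — 2.5 units closer together.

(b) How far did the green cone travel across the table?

2.6

The green cone moved from about (13.3, 3.8) to (11.7, 5.8), a distance of √(1.6² + 2.0²) ≈ 2.6.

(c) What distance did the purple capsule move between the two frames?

2.2

The purple capsule was near (1.4, 1.6) before and (1.2, 3.8) after, so it travelled √(0.2² + 2.2²) ≈ 2.2 units.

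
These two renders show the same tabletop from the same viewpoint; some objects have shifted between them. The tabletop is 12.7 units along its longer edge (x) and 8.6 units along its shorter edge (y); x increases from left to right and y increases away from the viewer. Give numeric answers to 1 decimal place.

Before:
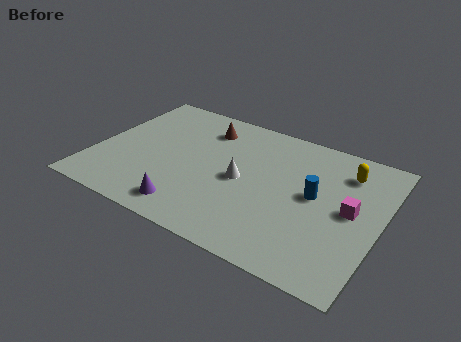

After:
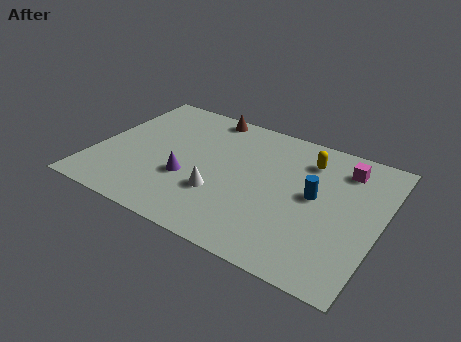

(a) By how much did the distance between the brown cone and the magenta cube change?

-0.8

The distance was about 7.3 in the first image and 6.5 in the second, so they moved 0.8 units closer together.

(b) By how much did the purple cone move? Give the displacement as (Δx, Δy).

(-0.4, 1.8)

The purple cone was at about (4.7, 1.3) and moved to about (4.3, 3.1).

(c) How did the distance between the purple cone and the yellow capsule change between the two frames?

-2.1

Before: roughly 8.2 units apart; after: 6.1. That's 2.1 units closer together.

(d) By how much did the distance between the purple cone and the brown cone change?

-0.8

Before: roughly 5.5 units apart; after: 4.7. That's 0.8 units closer together.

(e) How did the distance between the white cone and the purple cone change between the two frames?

-1.9

The distance was about 3.4 in the first image and 1.5 in the second, so they moved 1.9 units closer together.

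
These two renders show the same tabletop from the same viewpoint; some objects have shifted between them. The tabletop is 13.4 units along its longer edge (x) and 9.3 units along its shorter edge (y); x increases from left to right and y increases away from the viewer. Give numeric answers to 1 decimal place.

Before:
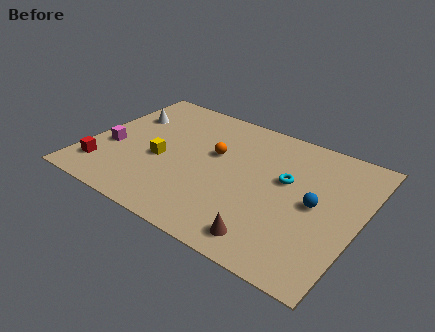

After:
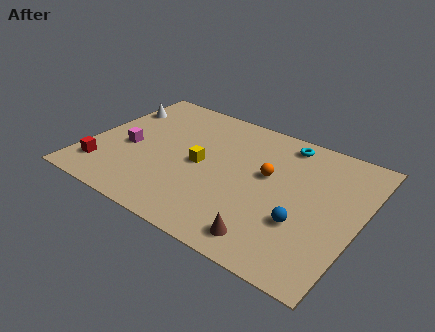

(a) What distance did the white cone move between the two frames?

0.7

The white cone moved from about (1.4, 6.4) to (0.8, 6.8), a distance of √(0.6² + 0.4²) ≈ 0.7.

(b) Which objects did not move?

the brown cone and the red cube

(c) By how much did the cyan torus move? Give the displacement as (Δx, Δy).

(-0.5, 2.6)

From the two frames, the cyan torus sits at roughly (9.7, 5.5) before and (9.2, 8.1) after.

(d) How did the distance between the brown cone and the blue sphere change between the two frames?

-1.5

Before: roughly 3.7 units apart; after: 2.2. That's 1.5 units closer together.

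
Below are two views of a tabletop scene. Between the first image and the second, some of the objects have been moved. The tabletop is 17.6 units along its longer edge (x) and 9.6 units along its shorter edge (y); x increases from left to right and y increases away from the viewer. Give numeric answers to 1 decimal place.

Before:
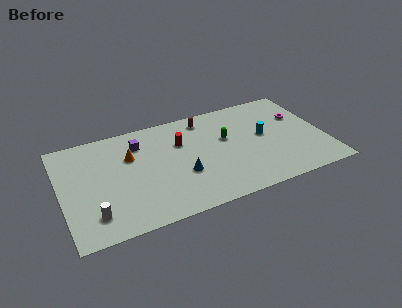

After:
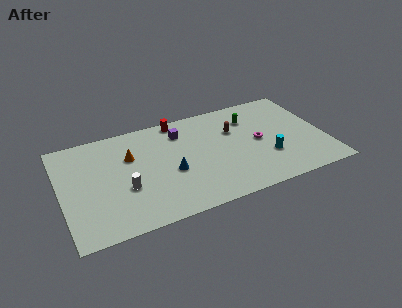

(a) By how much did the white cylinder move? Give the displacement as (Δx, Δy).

(2.2, 1.6)

The white cylinder was at about (1.9, 2.0) and moved to about (4.1, 3.6).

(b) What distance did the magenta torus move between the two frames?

3.4

The magenta torus moved from about (16.2, 6.3) to (13.2, 4.8), a distance of √(3.0² + 1.5²) ≈ 3.4.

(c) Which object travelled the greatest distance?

the magenta torus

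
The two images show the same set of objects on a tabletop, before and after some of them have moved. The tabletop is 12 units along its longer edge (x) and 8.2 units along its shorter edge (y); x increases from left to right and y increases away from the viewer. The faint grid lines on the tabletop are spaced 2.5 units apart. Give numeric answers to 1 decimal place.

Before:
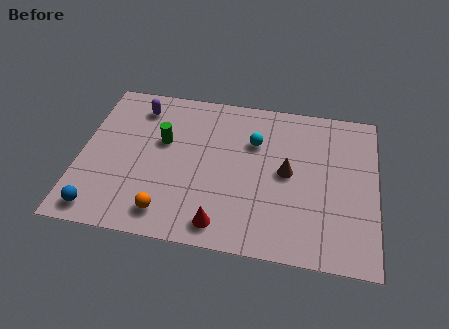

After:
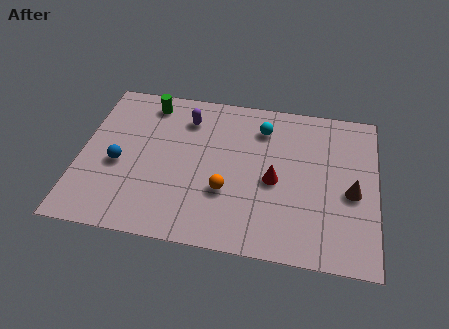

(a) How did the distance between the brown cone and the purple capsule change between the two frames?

+0.7

The distance was about 6.7 in the first image and 7.4 in the second, so they moved 0.7 units further apart.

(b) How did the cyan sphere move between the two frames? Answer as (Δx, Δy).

(0.3, 0.8)

The cyan sphere started near (7.0, 5.6) and ended near (7.3, 6.4).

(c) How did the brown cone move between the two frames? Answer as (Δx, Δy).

(2.6, -0.6)

From the two frames, the brown cone sits at roughly (8.4, 4.2) before and (11.0, 3.6) after.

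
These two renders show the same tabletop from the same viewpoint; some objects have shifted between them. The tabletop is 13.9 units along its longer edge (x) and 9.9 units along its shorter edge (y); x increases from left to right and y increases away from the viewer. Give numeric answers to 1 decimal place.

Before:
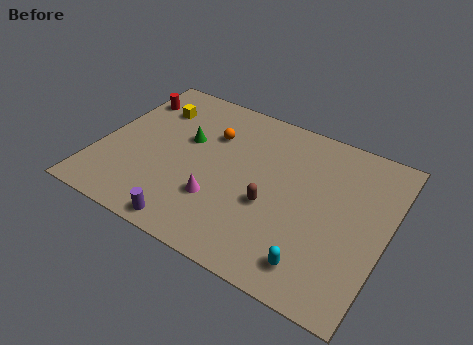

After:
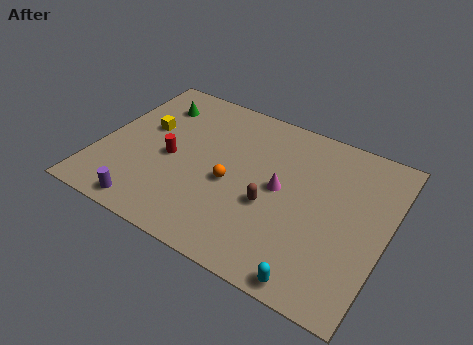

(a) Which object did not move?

the brown capsule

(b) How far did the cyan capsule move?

0.8

The cyan capsule was near (11.0, 1.6) before and (11.1, 0.8) after, so it travelled √(0.1² + 0.8²) ≈ 0.8 units.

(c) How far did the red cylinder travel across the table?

4.0

The red cylinder was near (0.9, 7.6) before and (3.5, 4.5) after, so it travelled √(2.6² + 3.1²) ≈ 4.0 units.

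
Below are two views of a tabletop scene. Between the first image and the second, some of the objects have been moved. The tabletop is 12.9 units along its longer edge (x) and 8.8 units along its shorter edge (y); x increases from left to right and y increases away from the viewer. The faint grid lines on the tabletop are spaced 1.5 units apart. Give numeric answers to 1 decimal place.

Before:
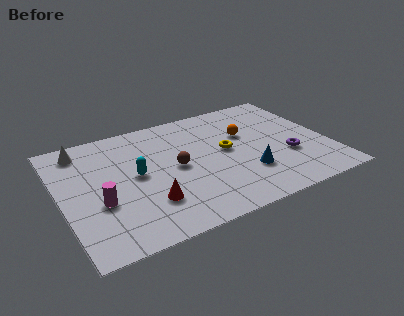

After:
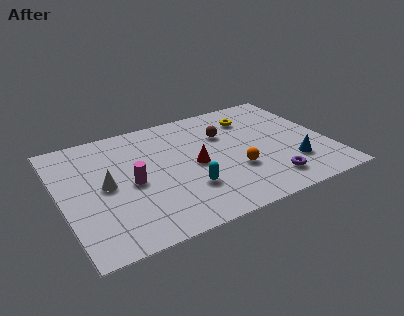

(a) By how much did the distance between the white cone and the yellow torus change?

+0.6

They were about 7.3 units apart before and 7.9 after — 0.6 units further apart.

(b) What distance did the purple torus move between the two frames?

1.9

From (10.8, 3.1) to (9.6, 1.6), the purple torus covered √(1.2² + 1.5²) ≈ 1.9 units.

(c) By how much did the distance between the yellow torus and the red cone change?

-0.6

They were about 4.7 units apart before and 4.1 after — 0.6 units closer together.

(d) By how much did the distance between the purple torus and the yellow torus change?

+2.0

The distance was about 3.2 in the first image and 5.2 in the second, so they moved 2.0 units further apart.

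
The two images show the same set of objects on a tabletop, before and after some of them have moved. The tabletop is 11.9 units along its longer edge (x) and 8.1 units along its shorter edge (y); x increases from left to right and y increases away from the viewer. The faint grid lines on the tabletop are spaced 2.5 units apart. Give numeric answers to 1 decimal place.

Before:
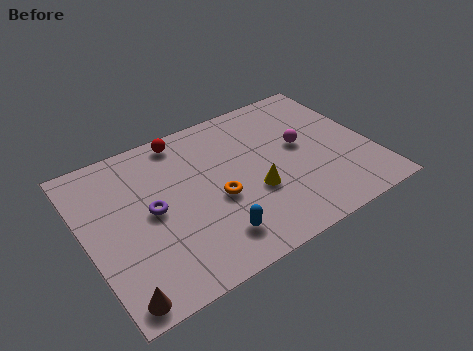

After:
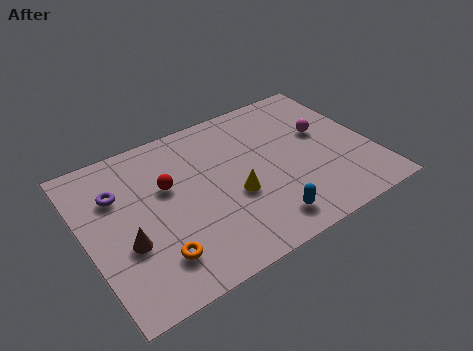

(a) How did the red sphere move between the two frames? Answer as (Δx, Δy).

(-1.0, -2.2)

The red sphere was at about (4.5, 7.2) and moved to about (3.5, 5.0).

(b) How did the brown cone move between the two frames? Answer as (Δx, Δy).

(0.7, 2.2)

The brown cone started near (0.8, 0.8) and ended near (1.5, 3.0).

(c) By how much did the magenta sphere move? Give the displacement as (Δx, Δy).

(1.0, 0.3)

From the two frames, the magenta sphere sits at roughly (9.1, 4.5) before and (10.1, 4.8) after.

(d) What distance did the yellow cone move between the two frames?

0.8

The yellow cone moved from about (6.8, 3.0) to (6.0, 3.2), a distance of √(0.8² + 0.2²) ≈ 0.8.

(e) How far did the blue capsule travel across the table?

2.1

The blue capsule moved from about (4.8, 1.6) to (6.9, 1.3), a distance of √(2.1² + 0.3²) ≈ 2.1.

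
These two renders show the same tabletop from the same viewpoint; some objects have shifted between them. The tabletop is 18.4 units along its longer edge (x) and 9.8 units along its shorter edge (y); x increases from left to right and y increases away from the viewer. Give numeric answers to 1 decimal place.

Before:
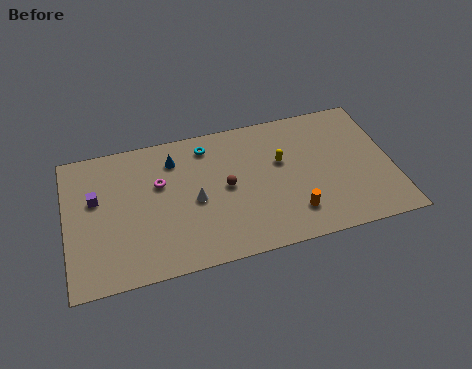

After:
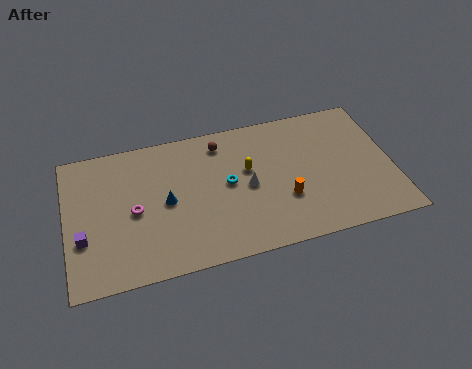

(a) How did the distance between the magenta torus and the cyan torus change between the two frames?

+1.9

Before: roughly 3.4 units apart; after: 5.3. That's 1.9 units further apart.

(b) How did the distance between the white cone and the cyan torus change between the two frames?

-2.6

The distance was about 3.8 in the first image and 1.2 in the second, so they moved 2.6 units closer together.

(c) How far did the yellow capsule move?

1.9

From (12.2, 6.0) to (10.3, 5.9), the yellow capsule covered √(1.9² + 0.1²) ≈ 1.9 units.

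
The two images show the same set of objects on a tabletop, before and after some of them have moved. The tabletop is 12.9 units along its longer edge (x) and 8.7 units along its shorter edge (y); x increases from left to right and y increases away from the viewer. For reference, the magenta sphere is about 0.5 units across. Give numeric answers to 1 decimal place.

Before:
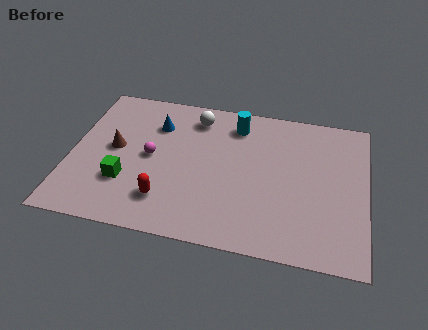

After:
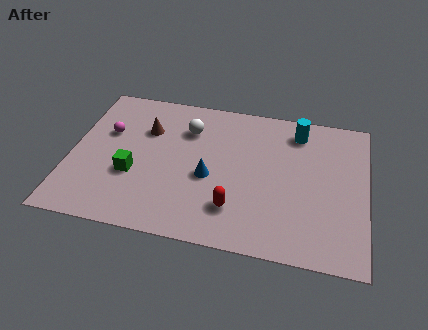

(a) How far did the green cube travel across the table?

0.6

The green cube was near (2.5, 2.7) before and (2.8, 3.2) after, so it travelled √(0.3² + 0.5²) ≈ 0.6 units.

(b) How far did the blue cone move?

3.7

The blue cone was near (3.6, 6.4) before and (6.1, 3.7) after, so it travelled √(2.5² + 2.7²) ≈ 3.7 units.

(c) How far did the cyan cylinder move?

2.7

The cyan cylinder was near (7.1, 7.1) before and (9.8, 7.2) after, so it travelled √(2.7² + 0.1²) ≈ 2.7 units.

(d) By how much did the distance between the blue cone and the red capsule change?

-2.5

The distance was about 4.5 in the first image and 2.0 in the second, so they moved 2.5 units closer together.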